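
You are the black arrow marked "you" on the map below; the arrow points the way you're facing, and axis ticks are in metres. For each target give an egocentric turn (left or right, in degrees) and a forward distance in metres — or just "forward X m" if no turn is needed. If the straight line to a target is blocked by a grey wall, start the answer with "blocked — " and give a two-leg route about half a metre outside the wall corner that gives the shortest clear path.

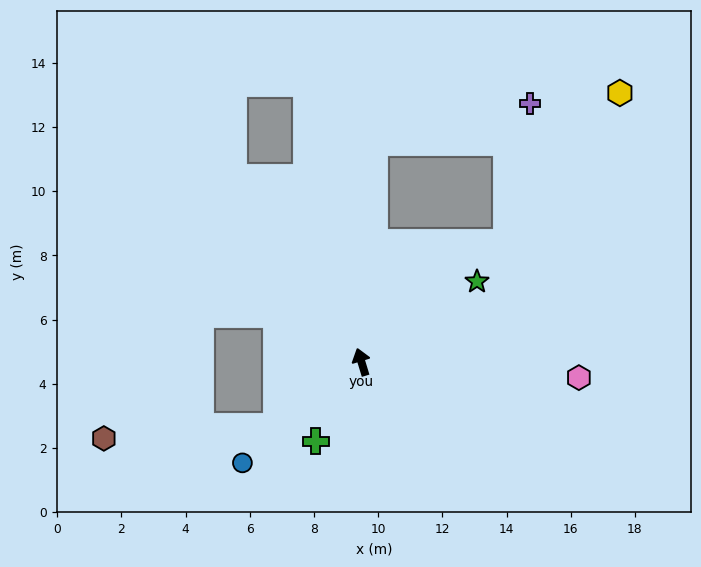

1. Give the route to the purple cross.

blocked — turn right 20°, forward 6.8 m, then turn right 73°, forward 5.0 m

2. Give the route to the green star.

turn right 72°, forward 4.4 m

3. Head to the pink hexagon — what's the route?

turn right 111°, forward 6.8 m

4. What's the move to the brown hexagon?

blocked — turn left 110°, forward 3.3 m, then turn right 33°, forward 5.4 m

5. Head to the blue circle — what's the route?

turn left 113°, forward 4.9 m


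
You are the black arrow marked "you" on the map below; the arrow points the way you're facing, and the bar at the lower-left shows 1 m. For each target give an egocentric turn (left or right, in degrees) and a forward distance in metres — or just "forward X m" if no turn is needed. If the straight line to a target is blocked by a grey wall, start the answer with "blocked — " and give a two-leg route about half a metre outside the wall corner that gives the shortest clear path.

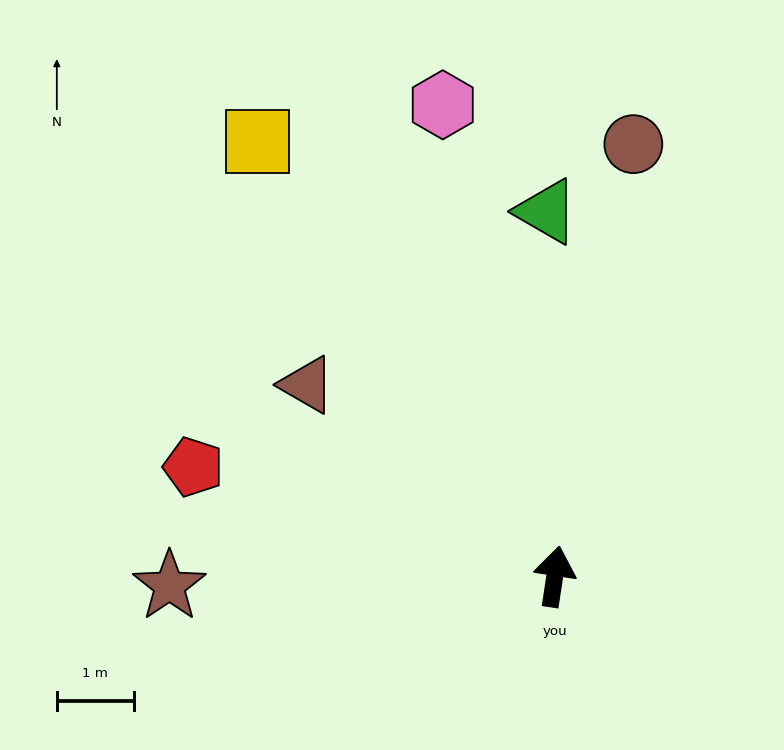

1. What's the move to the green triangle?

turn left 10°, forward 4.7 m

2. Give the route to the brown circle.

forward 5.7 m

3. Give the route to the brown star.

turn left 100°, forward 5.0 m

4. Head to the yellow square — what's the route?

turn left 43°, forward 6.9 m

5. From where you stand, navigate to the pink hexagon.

turn left 22°, forward 6.3 m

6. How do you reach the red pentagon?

turn left 82°, forward 4.9 m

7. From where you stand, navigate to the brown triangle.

turn left 61°, forward 4.1 m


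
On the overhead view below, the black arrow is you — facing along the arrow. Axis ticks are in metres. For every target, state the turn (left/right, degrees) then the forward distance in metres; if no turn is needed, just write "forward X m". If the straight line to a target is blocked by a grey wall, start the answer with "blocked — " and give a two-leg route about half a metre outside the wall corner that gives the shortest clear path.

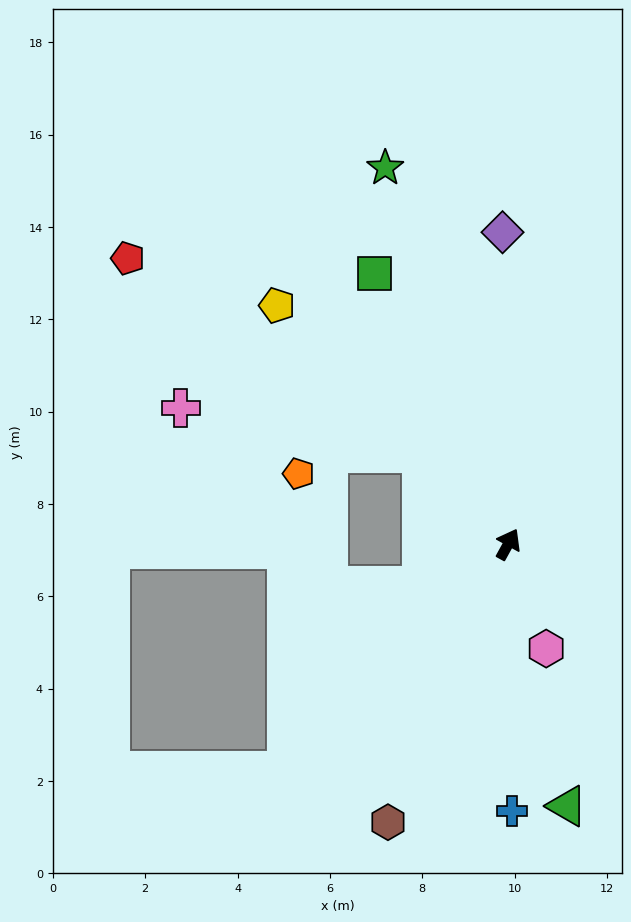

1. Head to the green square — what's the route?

turn left 55°, forward 6.5 m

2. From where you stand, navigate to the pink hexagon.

turn right 131°, forward 2.4 m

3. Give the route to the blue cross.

turn right 150°, forward 5.8 m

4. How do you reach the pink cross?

blocked — turn left 73°, forward 2.7 m, then turn left 35°, forward 5.3 m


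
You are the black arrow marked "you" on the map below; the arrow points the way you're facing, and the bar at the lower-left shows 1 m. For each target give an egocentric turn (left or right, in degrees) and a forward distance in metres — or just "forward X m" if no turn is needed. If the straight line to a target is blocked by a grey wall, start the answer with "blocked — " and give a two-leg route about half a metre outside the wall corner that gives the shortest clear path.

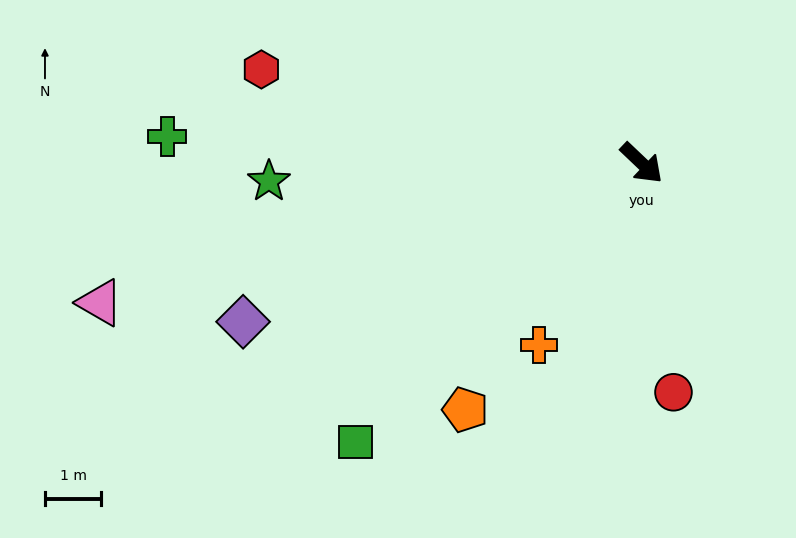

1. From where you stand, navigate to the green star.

turn right 134°, forward 6.6 m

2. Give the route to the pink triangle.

turn right 122°, forward 9.9 m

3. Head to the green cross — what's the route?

turn right 140°, forward 8.4 m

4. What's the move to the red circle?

turn right 39°, forward 4.1 m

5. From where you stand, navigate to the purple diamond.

turn right 115°, forward 7.6 m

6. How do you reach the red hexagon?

turn right 150°, forward 7.0 m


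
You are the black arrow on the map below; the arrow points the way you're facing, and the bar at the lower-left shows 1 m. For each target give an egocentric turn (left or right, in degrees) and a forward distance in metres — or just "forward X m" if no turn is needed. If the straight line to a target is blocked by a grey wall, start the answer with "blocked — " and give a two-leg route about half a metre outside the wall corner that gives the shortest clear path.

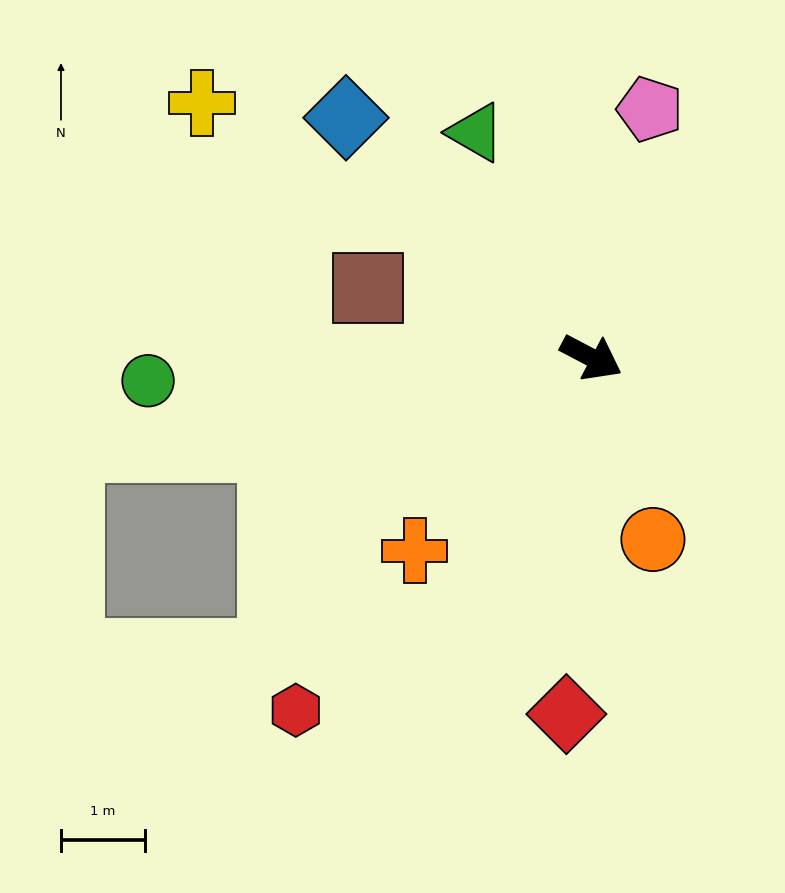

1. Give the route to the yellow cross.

turn left 175°, forward 5.5 m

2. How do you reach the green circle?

turn right 149°, forward 5.3 m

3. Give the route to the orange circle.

turn right 44°, forward 2.3 m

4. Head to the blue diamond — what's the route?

turn left 163°, forward 4.1 m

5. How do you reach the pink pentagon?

turn left 104°, forward 3.0 m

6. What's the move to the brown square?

turn right 170°, forward 2.8 m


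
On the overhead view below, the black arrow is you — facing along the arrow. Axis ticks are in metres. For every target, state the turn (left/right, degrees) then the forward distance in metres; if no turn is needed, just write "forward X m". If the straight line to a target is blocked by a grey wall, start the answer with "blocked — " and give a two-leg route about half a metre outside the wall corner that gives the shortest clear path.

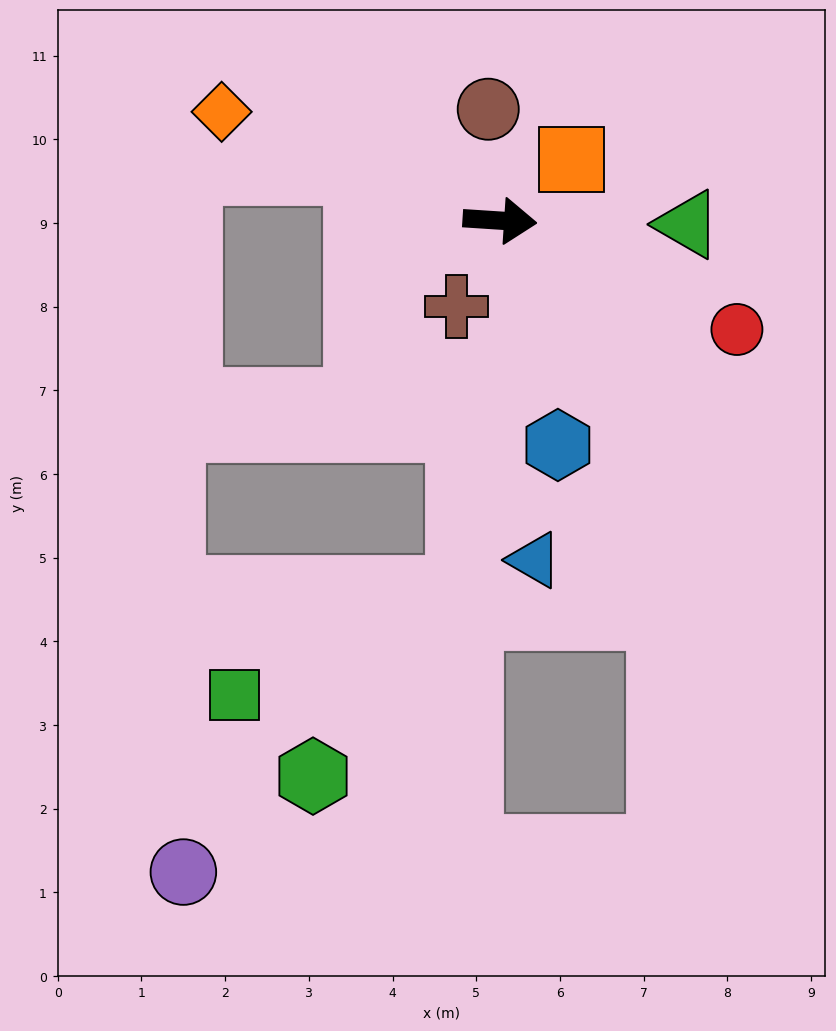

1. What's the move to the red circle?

turn right 21°, forward 3.1 m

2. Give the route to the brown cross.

turn right 113°, forward 1.2 m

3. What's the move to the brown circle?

turn left 100°, forward 1.3 m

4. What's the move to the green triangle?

turn left 3°, forward 2.2 m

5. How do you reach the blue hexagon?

turn right 72°, forward 2.8 m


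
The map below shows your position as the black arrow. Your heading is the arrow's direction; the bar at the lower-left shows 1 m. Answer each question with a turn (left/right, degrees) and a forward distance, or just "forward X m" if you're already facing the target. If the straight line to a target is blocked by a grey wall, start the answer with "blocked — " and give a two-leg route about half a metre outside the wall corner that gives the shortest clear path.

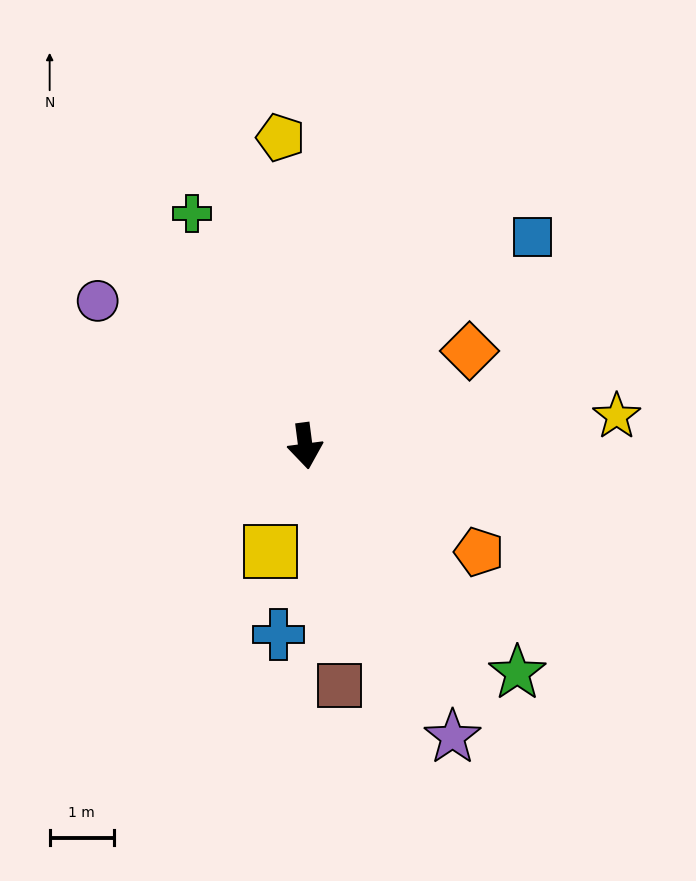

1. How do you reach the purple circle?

turn right 132°, forward 3.9 m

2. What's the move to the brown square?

forward 3.8 m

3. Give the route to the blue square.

turn left 125°, forward 4.8 m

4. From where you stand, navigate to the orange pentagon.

turn left 51°, forward 3.2 m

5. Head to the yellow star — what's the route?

turn left 88°, forward 4.9 m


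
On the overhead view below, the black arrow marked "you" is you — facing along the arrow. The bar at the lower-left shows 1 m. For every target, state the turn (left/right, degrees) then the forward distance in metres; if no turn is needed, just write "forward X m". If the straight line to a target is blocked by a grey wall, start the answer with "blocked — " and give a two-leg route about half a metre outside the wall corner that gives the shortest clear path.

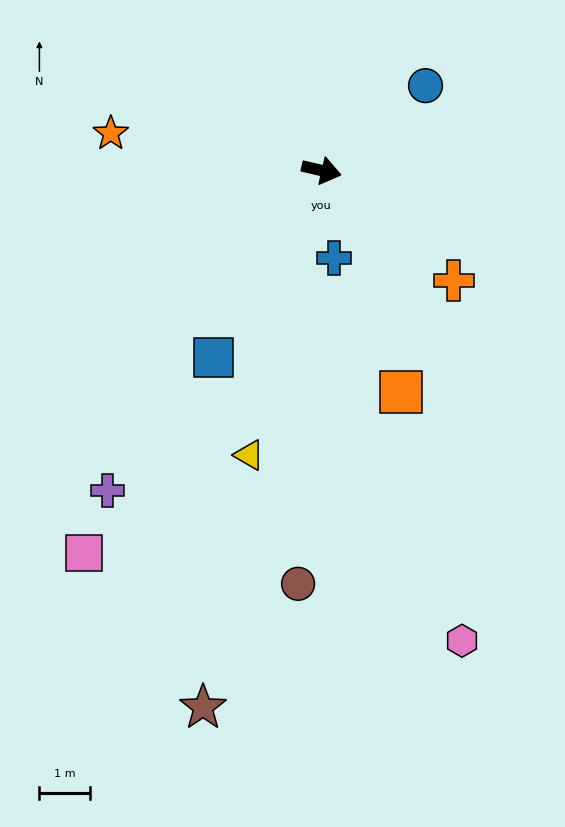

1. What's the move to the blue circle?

turn left 52°, forward 2.7 m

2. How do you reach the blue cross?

turn right 69°, forward 1.7 m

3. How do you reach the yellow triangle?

turn right 91°, forward 5.8 m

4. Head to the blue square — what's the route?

turn right 107°, forward 4.3 m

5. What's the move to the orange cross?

turn right 27°, forward 3.4 m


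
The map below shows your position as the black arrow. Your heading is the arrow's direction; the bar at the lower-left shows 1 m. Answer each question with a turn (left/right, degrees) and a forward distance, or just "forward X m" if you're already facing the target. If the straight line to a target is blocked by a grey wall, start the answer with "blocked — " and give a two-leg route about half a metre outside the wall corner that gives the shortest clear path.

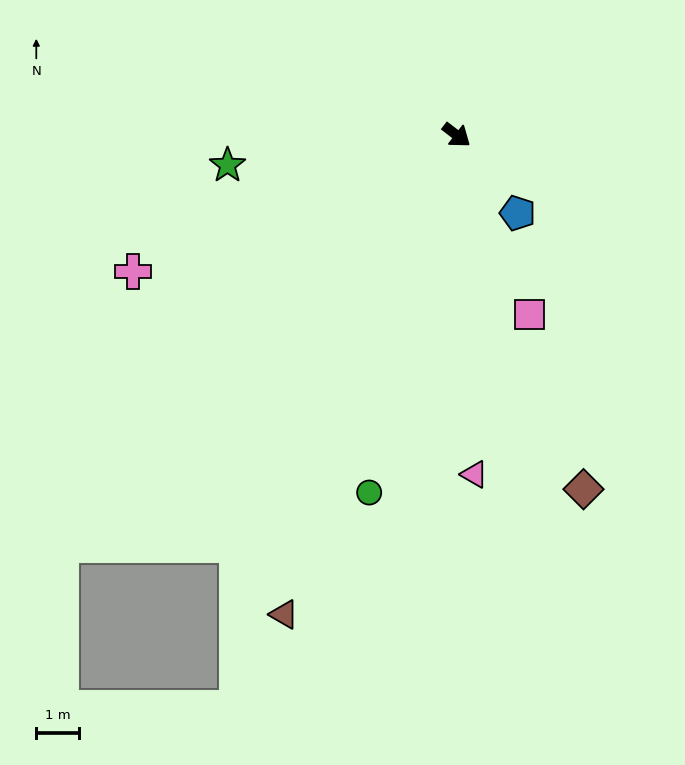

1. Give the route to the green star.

turn right 135°, forward 5.4 m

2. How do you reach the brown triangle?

turn right 72°, forward 11.9 m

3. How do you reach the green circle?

turn right 66°, forward 8.6 m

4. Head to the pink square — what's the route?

turn right 30°, forward 4.5 m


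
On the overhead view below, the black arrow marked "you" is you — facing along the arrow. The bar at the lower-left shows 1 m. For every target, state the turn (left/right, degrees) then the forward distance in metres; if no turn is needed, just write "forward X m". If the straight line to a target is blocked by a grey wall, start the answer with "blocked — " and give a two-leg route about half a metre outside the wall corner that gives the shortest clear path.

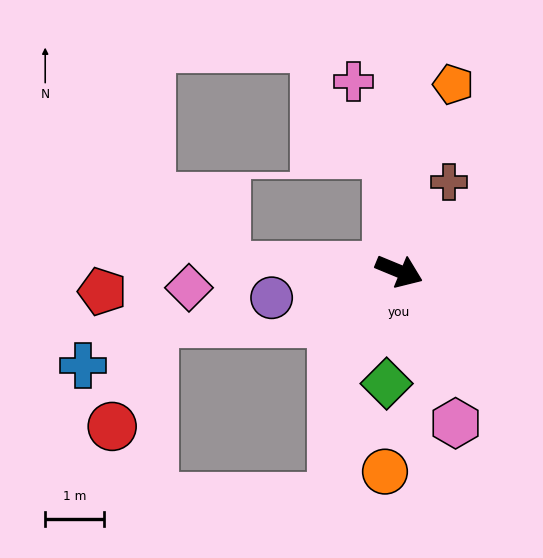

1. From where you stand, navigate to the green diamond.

turn right 74°, forward 1.9 m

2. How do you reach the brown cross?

turn left 83°, forward 1.7 m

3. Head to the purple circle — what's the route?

turn right 146°, forward 2.2 m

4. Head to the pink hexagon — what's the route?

turn right 47°, forward 2.7 m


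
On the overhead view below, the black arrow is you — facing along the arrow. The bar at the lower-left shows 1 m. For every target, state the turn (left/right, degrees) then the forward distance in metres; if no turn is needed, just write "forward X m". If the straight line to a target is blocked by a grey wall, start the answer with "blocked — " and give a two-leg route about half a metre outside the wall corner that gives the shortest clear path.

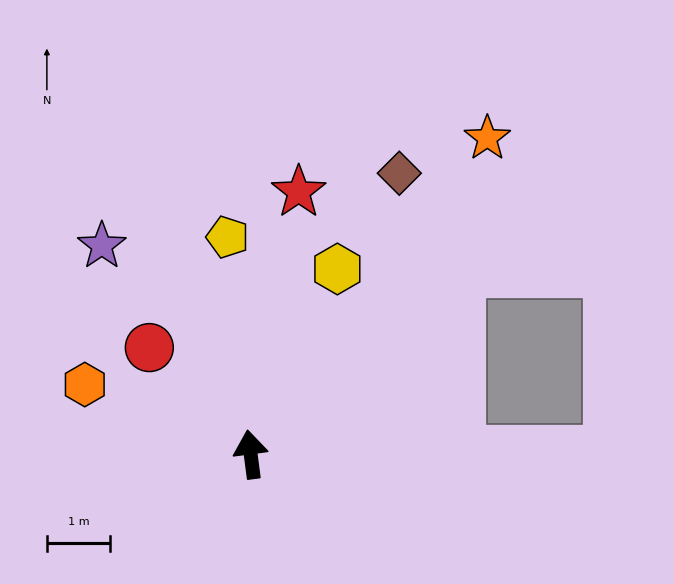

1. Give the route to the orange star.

turn right 44°, forward 6.3 m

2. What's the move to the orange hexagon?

turn left 60°, forward 2.9 m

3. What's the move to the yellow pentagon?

forward 3.5 m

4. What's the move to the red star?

turn right 18°, forward 4.2 m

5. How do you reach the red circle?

turn left 36°, forward 2.3 m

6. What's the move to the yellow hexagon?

turn right 32°, forward 3.2 m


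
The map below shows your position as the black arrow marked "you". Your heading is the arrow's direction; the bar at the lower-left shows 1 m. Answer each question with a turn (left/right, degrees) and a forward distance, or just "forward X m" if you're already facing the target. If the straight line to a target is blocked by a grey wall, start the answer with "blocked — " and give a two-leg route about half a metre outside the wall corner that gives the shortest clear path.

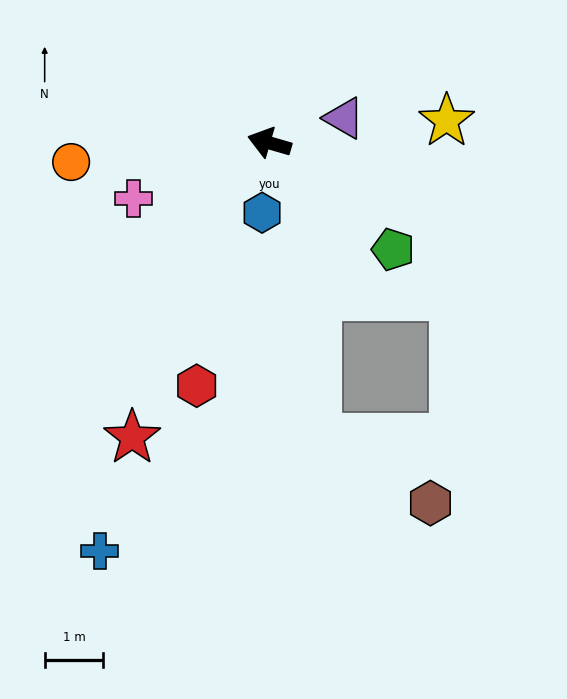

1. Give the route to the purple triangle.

turn right 145°, forward 1.3 m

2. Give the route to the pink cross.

turn left 39°, forward 2.5 m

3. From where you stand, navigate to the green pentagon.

turn left 155°, forward 2.8 m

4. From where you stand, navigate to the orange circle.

turn left 22°, forward 3.4 m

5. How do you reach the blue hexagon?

turn left 100°, forward 1.2 m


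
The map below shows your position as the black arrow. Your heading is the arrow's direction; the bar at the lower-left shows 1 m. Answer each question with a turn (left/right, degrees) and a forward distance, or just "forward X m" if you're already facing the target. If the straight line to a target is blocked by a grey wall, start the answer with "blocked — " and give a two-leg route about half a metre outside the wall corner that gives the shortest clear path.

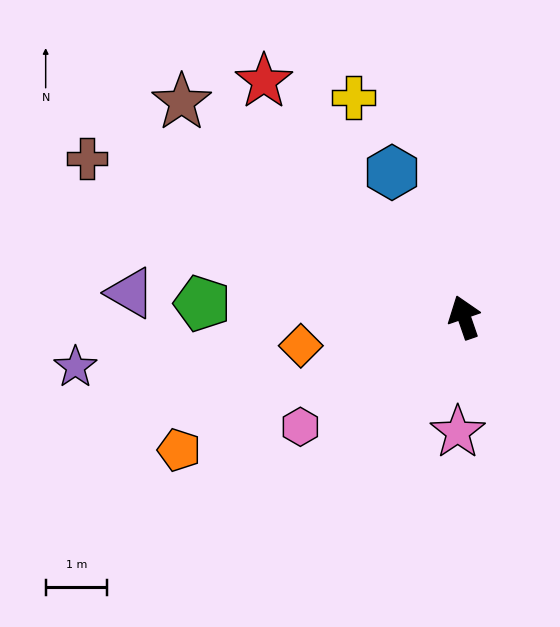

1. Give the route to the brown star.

turn left 34°, forward 5.8 m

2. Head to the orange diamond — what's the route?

turn left 81°, forward 2.7 m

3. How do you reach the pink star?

turn left 158°, forward 1.9 m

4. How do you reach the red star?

turn left 21°, forward 5.0 m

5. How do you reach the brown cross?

turn left 48°, forward 6.7 m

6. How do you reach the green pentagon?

turn left 68°, forward 4.3 m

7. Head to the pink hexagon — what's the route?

turn left 105°, forward 3.2 m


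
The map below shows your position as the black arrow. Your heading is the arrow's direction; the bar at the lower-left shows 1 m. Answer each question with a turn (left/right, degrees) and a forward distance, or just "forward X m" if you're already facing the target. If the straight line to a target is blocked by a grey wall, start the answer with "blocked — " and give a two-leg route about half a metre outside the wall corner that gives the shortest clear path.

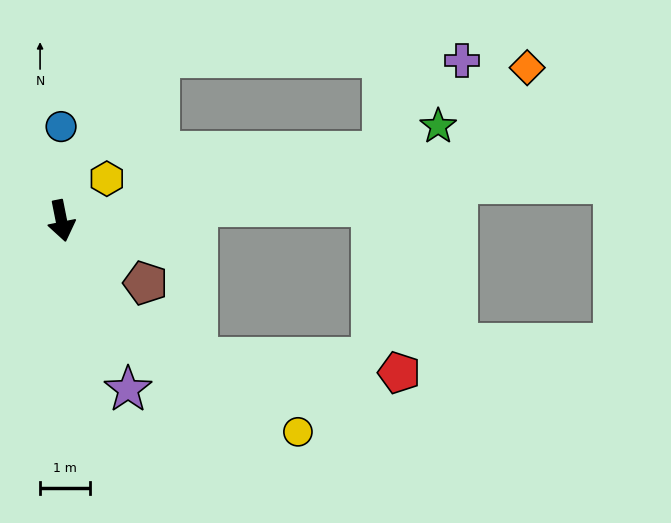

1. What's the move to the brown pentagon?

turn left 42°, forward 2.1 m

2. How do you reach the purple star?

turn left 10°, forward 3.6 m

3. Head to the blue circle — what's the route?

turn left 169°, forward 1.9 m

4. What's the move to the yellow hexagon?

turn left 122°, forward 1.2 m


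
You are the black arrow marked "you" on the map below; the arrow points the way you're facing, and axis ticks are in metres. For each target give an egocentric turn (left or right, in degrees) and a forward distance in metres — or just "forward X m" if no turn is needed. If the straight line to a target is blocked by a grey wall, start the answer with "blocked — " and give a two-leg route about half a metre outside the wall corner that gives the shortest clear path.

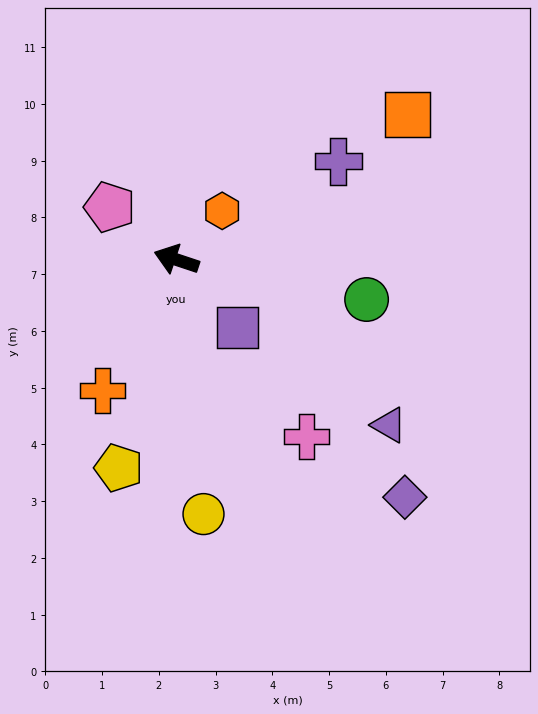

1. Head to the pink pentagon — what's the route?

turn right 20°, forward 1.5 m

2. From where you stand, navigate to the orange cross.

turn left 79°, forward 2.7 m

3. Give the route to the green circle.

turn right 173°, forward 3.4 m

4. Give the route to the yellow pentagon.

turn left 93°, forward 3.8 m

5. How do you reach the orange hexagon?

turn right 115°, forward 1.2 m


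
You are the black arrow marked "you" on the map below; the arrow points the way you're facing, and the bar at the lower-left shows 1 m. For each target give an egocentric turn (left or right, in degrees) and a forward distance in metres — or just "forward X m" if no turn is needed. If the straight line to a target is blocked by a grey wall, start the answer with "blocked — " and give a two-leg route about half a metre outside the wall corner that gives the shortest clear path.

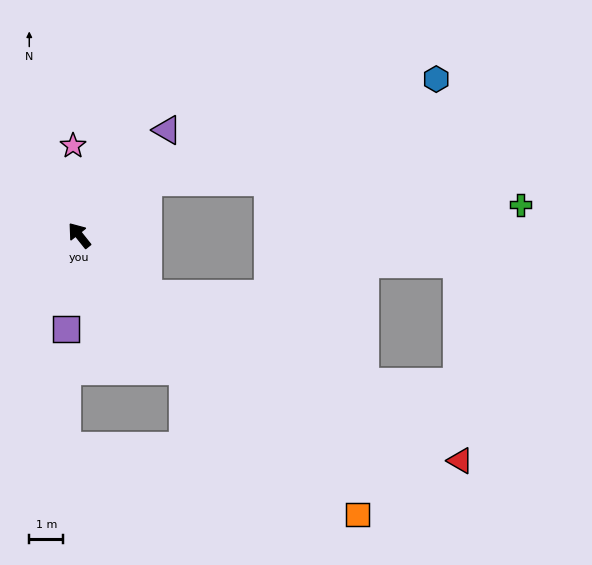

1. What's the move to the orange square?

turn right 174°, forward 11.6 m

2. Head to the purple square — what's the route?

turn left 133°, forward 2.8 m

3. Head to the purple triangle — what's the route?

turn right 78°, forward 4.0 m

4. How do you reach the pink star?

turn right 35°, forward 2.6 m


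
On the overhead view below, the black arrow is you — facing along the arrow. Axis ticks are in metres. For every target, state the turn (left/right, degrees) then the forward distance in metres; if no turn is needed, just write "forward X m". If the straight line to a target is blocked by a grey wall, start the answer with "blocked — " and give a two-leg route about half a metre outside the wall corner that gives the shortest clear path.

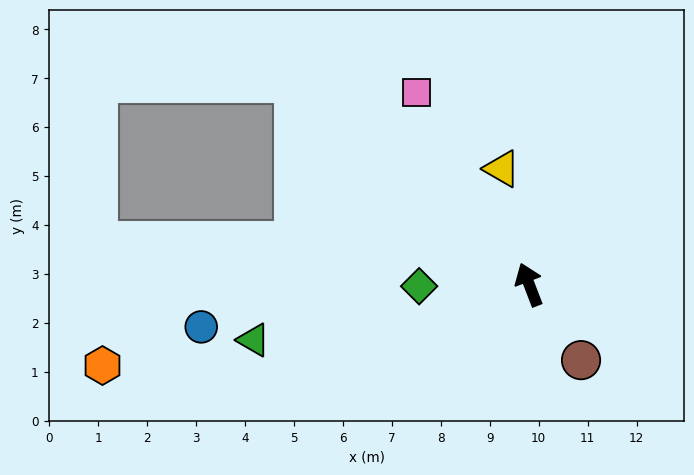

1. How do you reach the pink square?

turn left 9°, forward 4.5 m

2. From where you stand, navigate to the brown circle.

turn right 167°, forward 1.9 m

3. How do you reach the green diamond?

turn left 70°, forward 2.2 m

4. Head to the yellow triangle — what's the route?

turn right 8°, forward 2.4 m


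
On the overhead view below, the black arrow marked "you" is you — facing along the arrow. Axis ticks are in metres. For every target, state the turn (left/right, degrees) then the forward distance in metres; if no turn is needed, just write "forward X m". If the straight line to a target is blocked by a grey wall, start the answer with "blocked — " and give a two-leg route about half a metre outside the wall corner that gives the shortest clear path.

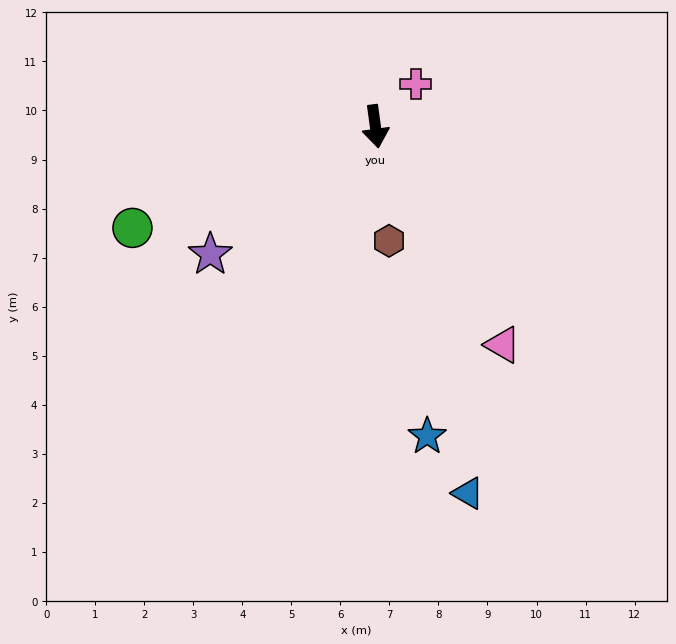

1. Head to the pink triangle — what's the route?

turn left 22°, forward 5.2 m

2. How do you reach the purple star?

turn right 60°, forward 4.3 m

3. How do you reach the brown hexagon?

forward 2.3 m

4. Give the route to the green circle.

turn right 75°, forward 5.4 m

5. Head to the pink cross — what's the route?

turn left 129°, forward 1.2 m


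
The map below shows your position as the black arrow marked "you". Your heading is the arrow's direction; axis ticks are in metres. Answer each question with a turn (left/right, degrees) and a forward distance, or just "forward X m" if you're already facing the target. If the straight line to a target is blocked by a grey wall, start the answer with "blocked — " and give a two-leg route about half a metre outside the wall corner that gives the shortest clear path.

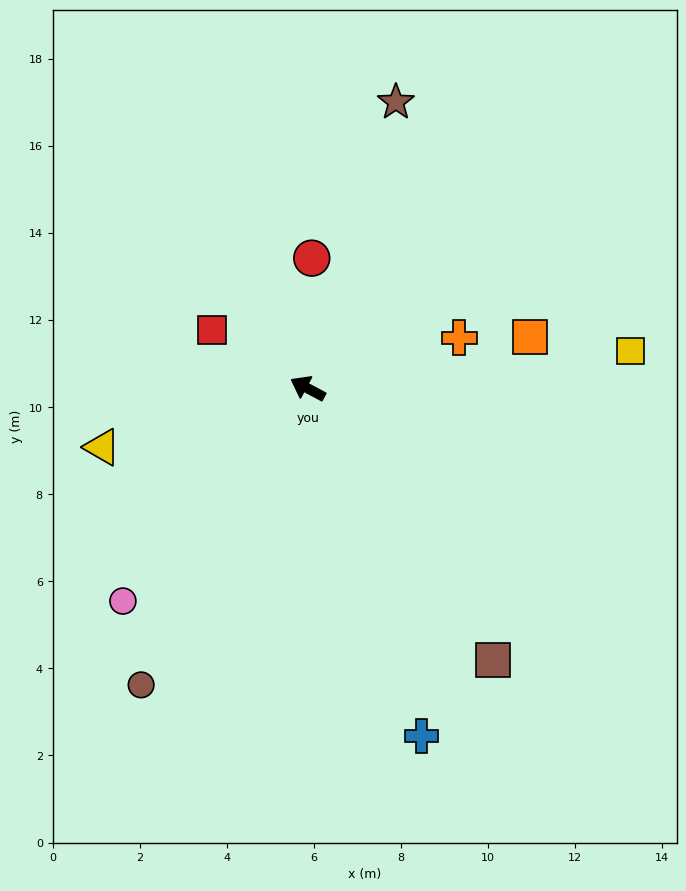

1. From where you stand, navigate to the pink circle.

turn left 77°, forward 6.5 m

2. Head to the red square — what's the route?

turn right 3°, forward 2.6 m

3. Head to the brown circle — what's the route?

turn left 89°, forward 7.8 m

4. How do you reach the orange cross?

turn right 133°, forward 3.7 m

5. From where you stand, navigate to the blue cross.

turn left 136°, forward 8.4 m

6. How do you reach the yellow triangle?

turn left 44°, forward 4.9 m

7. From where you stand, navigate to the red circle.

turn right 64°, forward 3.0 m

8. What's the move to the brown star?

turn right 79°, forward 6.9 m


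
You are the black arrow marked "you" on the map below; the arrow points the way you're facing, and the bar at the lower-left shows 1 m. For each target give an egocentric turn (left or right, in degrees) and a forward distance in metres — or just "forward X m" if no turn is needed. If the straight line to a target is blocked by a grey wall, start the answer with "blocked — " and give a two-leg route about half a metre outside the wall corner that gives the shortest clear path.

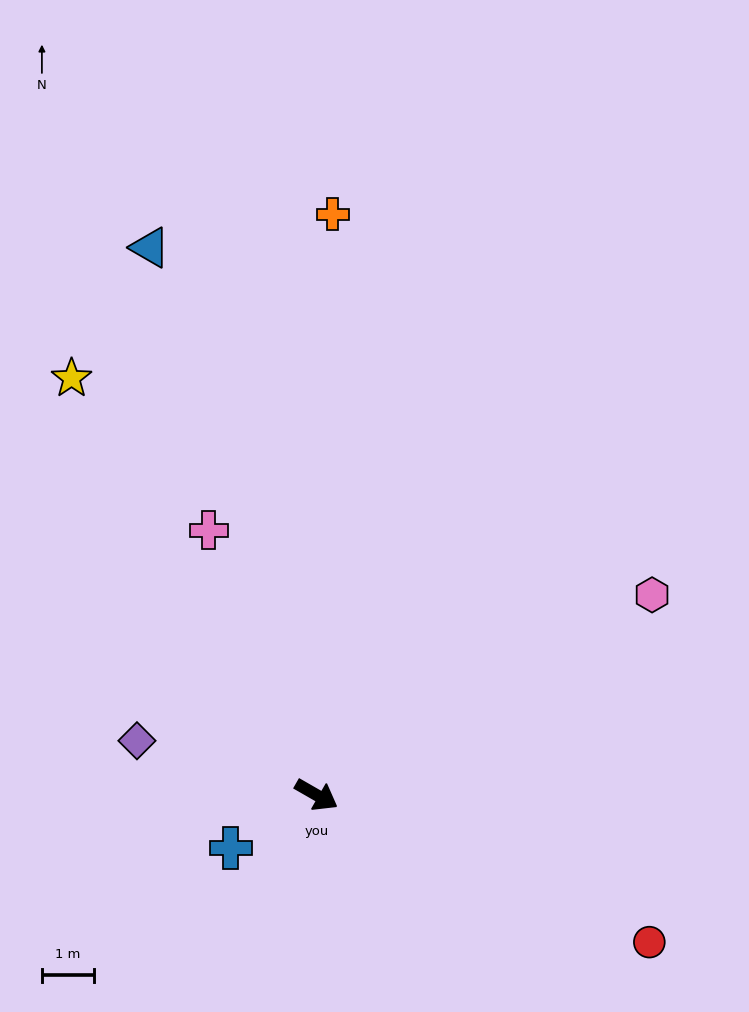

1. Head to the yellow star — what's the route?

turn left 150°, forward 9.2 m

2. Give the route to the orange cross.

turn left 118°, forward 11.1 m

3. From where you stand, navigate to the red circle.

turn left 6°, forward 6.9 m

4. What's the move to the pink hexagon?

turn left 61°, forward 7.5 m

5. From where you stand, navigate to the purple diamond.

turn right 167°, forward 3.6 m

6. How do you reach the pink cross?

turn left 142°, forward 5.5 m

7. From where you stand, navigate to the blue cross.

turn right 118°, forward 1.9 m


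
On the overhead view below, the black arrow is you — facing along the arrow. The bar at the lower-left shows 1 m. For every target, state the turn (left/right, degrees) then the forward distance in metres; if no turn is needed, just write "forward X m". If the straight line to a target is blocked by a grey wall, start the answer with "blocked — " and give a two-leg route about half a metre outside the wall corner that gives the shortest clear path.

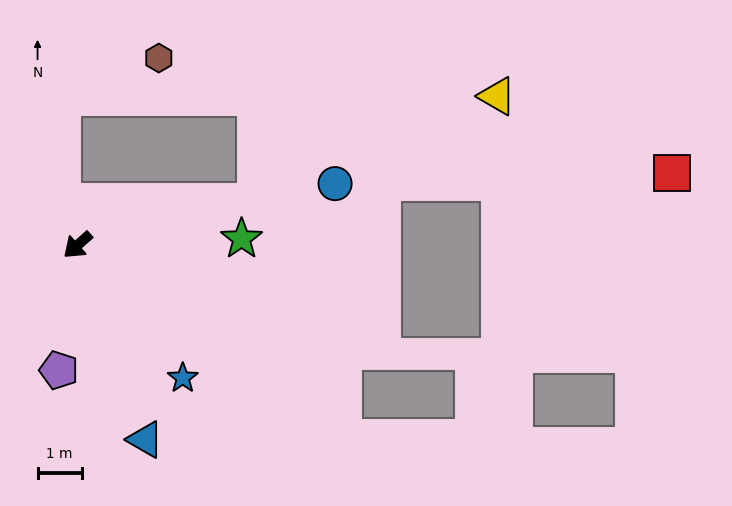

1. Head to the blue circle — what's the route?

turn left 152°, forward 6.0 m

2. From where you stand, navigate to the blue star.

turn left 87°, forward 3.8 m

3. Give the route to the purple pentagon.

turn left 40°, forward 2.9 m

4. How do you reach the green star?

turn left 141°, forward 3.7 m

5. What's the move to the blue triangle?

turn left 68°, forward 4.6 m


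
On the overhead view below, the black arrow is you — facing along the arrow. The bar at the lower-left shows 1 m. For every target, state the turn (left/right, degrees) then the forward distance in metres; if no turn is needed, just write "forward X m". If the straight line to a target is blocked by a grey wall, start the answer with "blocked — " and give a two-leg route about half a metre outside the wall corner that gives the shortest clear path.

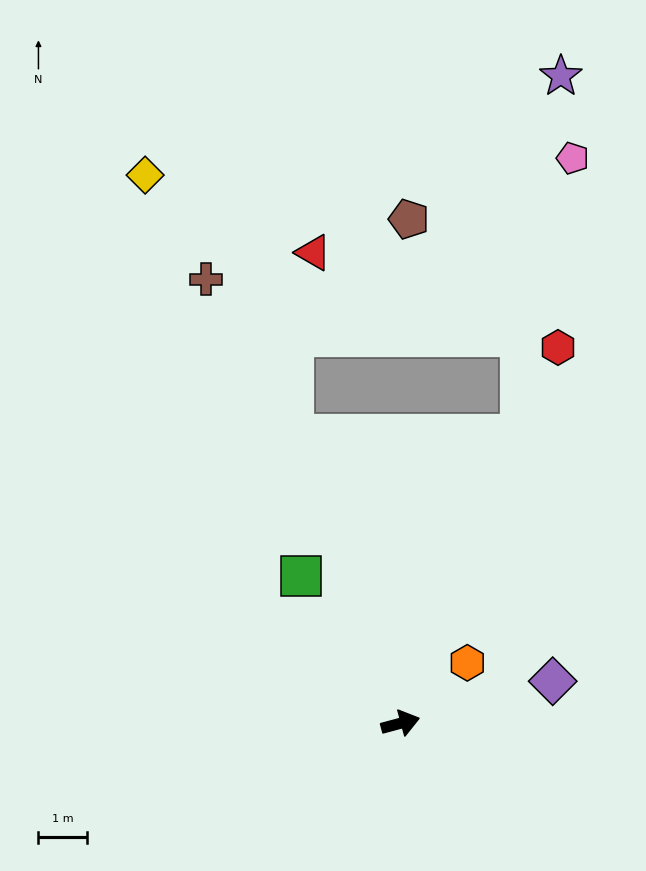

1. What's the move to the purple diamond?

forward 3.2 m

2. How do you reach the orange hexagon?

turn left 27°, forward 1.8 m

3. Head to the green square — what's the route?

turn left 109°, forward 3.6 m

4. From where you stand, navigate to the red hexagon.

turn left 52°, forward 8.3 m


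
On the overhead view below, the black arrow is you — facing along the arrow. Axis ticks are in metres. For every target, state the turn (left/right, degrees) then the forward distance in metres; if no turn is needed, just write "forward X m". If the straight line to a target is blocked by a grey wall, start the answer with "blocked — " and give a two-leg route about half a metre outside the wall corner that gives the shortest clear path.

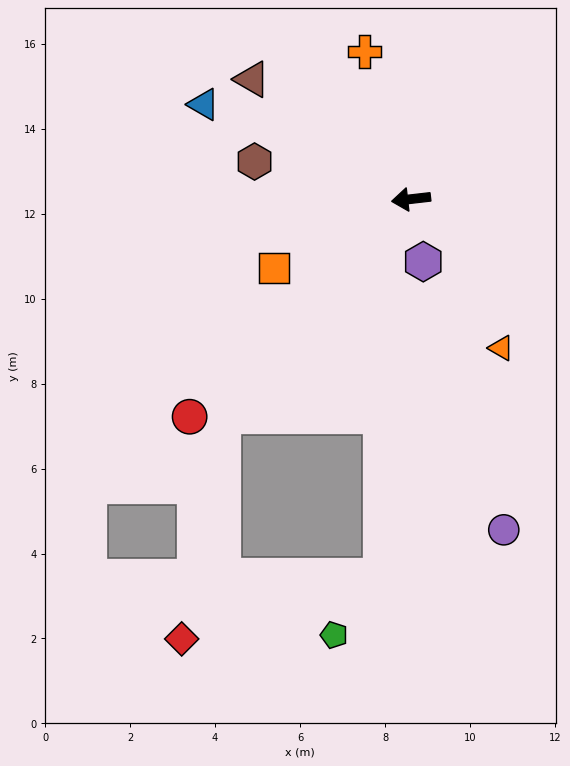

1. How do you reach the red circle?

turn left 38°, forward 7.3 m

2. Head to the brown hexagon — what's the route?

turn right 20°, forward 3.8 m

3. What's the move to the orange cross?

turn right 79°, forward 3.6 m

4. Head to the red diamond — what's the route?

blocked — turn left 43°, forward 6.8 m, then turn left 30°, forward 5.3 m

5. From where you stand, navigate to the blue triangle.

turn right 31°, forward 5.4 m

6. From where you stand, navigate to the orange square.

turn left 20°, forward 3.6 m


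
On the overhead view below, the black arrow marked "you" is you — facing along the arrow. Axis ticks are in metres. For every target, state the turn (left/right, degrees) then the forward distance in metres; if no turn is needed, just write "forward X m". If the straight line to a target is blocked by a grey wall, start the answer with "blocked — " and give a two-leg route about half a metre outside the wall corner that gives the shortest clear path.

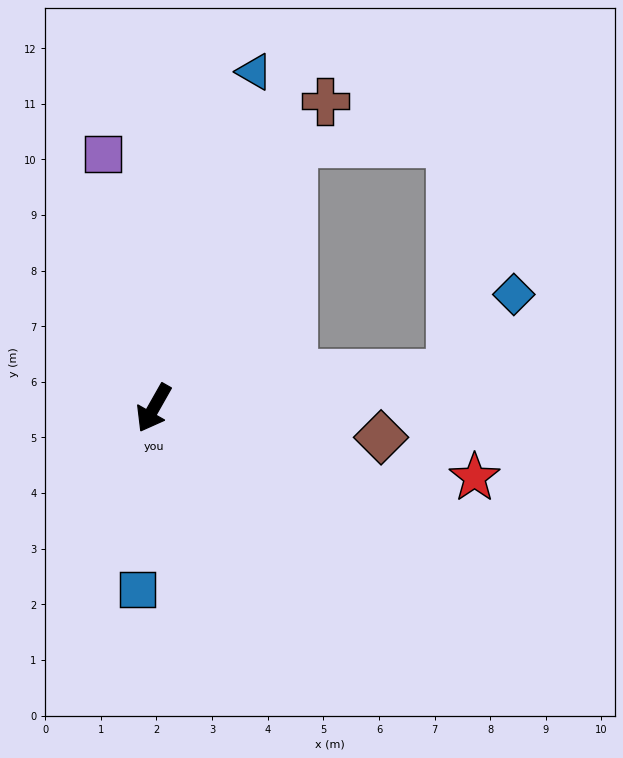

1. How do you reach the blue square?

turn left 24°, forward 3.3 m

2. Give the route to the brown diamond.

turn left 112°, forward 4.1 m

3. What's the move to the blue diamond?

blocked — turn left 126°, forward 5.4 m, then turn left 45°, forward 1.8 m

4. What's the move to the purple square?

turn right 139°, forward 4.7 m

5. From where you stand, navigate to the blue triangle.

turn right 167°, forward 6.3 m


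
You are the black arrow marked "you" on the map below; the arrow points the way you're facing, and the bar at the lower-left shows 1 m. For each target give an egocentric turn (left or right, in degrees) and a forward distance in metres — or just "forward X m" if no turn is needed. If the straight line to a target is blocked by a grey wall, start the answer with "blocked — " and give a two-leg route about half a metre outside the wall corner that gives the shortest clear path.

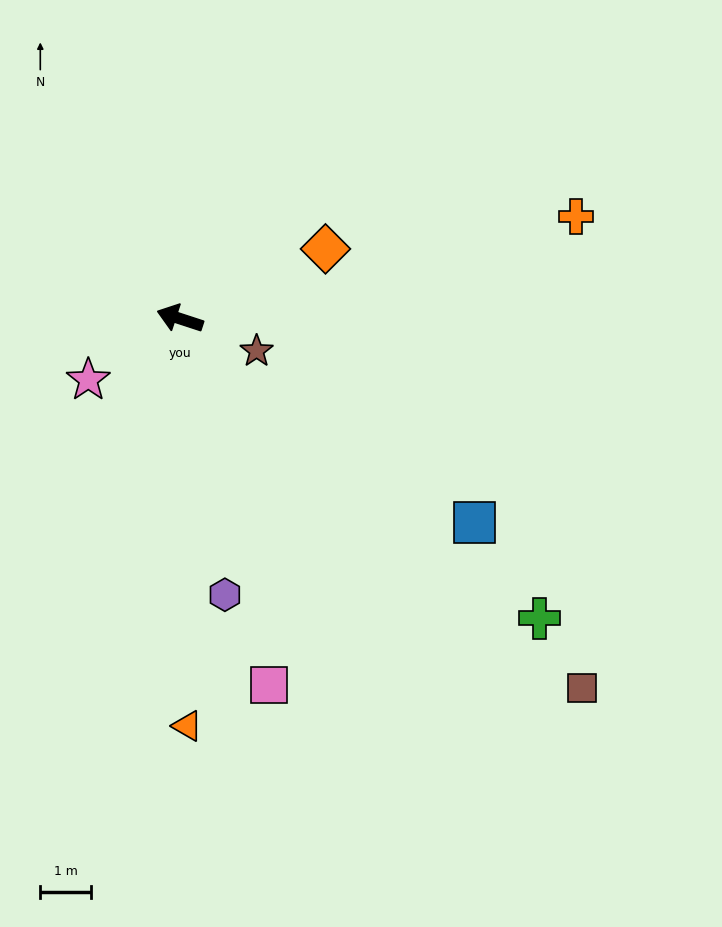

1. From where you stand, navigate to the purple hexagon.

turn left 117°, forward 5.5 m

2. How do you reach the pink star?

turn left 52°, forward 2.2 m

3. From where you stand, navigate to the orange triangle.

turn left 109°, forward 8.1 m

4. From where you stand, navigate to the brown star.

turn left 175°, forward 1.6 m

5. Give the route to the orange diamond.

turn right 136°, forward 3.2 m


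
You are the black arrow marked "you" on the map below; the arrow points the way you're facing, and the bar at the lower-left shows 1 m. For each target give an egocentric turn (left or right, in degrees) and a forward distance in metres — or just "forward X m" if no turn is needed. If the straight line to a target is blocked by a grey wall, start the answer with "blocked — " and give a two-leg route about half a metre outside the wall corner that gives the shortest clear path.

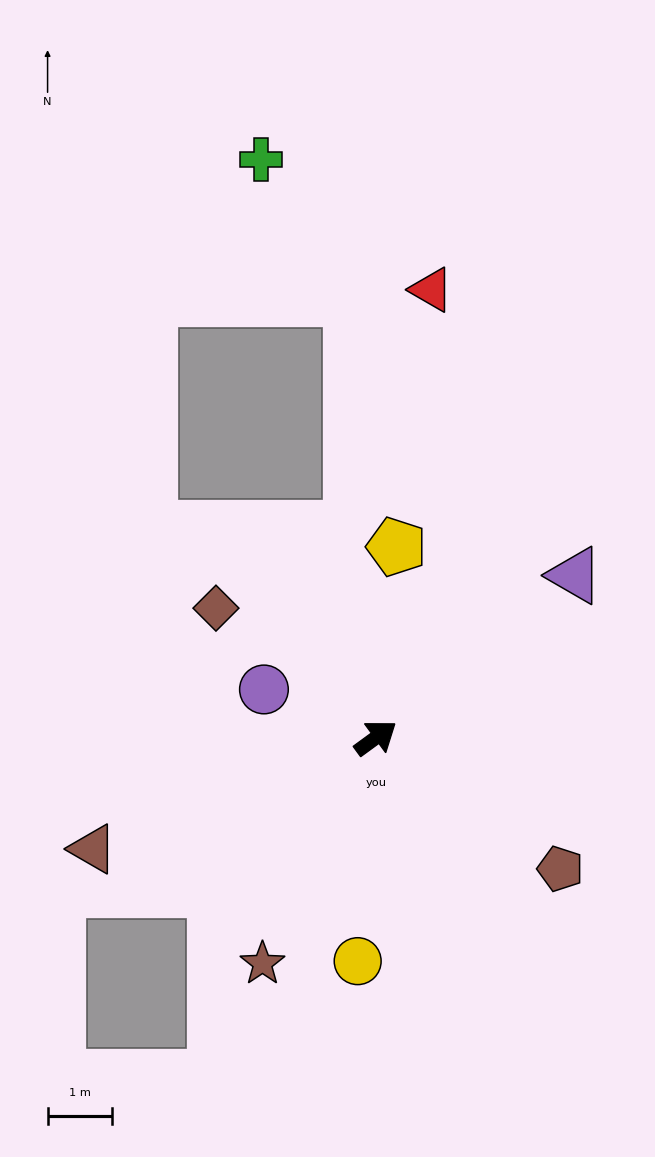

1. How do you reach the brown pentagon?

turn right 72°, forward 3.5 m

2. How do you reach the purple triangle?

turn left 3°, forward 4.0 m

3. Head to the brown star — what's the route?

turn right 153°, forward 3.9 m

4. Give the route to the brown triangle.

turn left 165°, forward 4.7 m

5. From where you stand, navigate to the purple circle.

turn left 121°, forward 1.9 m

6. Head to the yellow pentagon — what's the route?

turn left 48°, forward 3.0 m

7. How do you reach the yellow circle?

turn right 131°, forward 3.5 m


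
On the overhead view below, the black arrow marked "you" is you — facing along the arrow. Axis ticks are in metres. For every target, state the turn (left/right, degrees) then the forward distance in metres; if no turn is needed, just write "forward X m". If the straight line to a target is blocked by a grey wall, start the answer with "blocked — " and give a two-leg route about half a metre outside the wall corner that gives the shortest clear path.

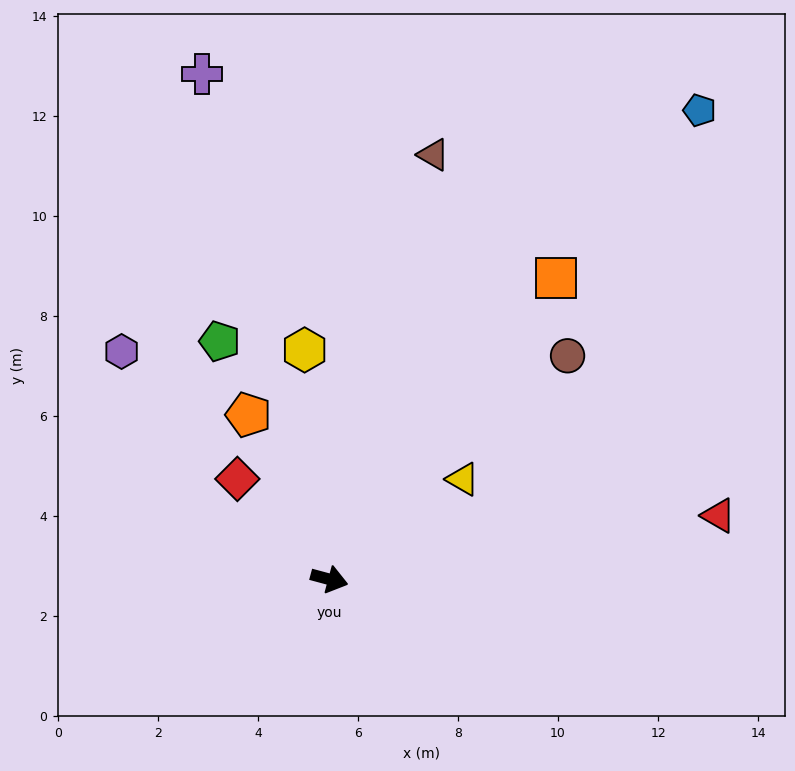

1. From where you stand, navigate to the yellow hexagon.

turn left 111°, forward 4.6 m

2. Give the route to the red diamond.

turn left 148°, forward 2.7 m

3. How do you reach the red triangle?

turn left 24°, forward 7.9 m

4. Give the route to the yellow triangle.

turn left 52°, forward 3.3 m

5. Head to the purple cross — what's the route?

turn left 119°, forward 10.4 m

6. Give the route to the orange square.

turn left 68°, forward 7.5 m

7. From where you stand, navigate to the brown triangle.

turn left 91°, forward 8.7 m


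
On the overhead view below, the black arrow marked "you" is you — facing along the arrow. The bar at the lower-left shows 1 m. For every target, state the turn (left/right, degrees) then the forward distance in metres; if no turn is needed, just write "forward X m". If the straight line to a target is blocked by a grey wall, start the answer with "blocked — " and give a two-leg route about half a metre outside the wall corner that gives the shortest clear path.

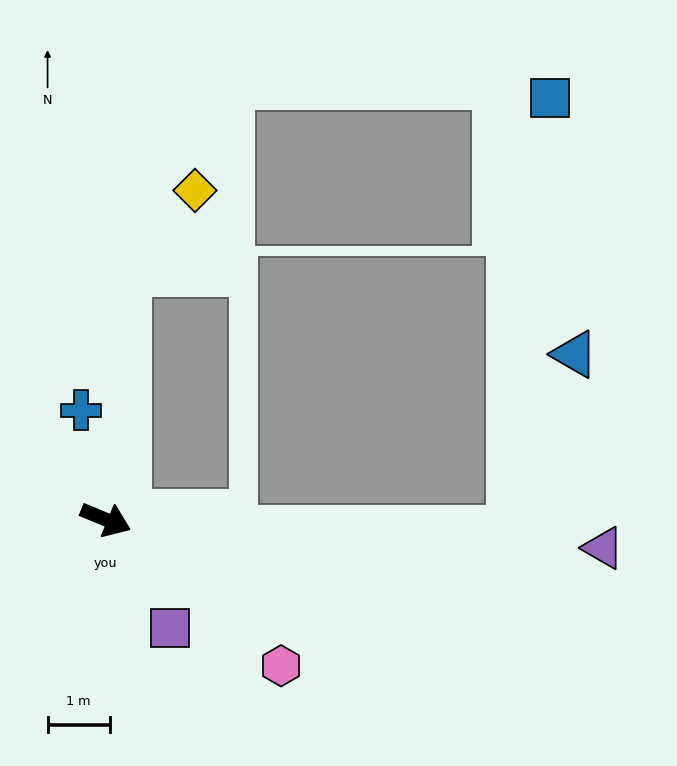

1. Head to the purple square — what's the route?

turn right 37°, forward 2.0 m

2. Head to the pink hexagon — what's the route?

turn right 17°, forward 3.7 m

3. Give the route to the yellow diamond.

blocked — turn left 108°, forward 4.0 m, then turn right 37°, forward 1.7 m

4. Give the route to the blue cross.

turn left 125°, forward 1.8 m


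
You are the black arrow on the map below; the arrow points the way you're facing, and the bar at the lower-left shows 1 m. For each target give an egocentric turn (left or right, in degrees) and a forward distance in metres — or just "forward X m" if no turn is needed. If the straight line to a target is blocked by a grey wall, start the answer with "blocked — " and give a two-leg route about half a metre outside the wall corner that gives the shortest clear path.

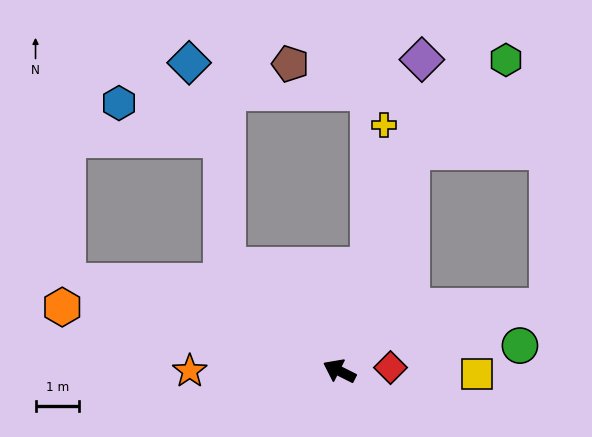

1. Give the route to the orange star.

turn left 27°, forward 3.5 m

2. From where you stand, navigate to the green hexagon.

blocked — turn right 82°, forward 5.3 m, then turn right 27°, forward 3.0 m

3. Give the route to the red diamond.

turn right 149°, forward 1.2 m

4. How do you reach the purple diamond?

turn right 78°, forward 7.5 m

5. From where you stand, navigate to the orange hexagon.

turn left 14°, forward 6.6 m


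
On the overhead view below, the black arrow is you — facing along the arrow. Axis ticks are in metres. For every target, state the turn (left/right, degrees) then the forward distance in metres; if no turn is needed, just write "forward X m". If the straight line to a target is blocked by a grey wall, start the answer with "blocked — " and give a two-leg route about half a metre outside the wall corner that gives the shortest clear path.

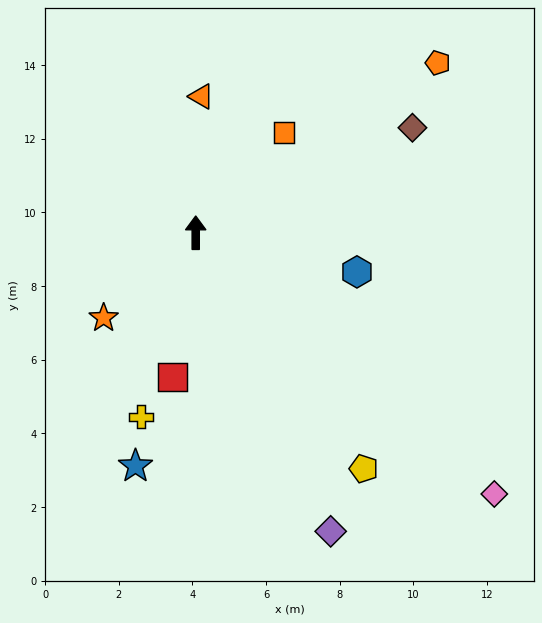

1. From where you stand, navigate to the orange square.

turn right 41°, forward 3.6 m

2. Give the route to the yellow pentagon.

turn right 145°, forward 7.9 m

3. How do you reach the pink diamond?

turn right 131°, forward 10.8 m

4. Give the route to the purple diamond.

turn right 156°, forward 8.9 m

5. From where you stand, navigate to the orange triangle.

turn right 2°, forward 3.7 m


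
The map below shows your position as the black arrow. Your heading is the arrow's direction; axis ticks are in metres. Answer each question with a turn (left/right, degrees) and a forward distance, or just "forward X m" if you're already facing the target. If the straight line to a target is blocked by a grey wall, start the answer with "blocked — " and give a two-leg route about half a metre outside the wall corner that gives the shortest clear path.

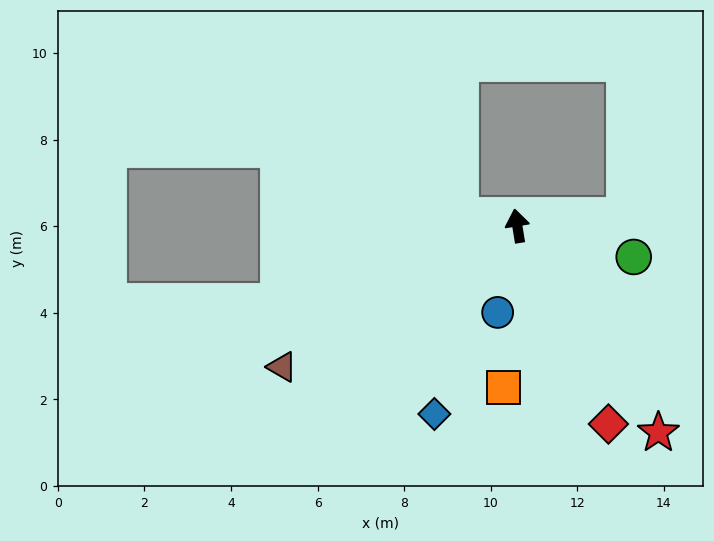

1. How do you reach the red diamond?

turn right 165°, forward 5.0 m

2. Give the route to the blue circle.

turn left 158°, forward 2.1 m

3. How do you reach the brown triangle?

turn left 112°, forward 6.3 m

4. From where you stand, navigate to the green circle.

turn right 114°, forward 2.8 m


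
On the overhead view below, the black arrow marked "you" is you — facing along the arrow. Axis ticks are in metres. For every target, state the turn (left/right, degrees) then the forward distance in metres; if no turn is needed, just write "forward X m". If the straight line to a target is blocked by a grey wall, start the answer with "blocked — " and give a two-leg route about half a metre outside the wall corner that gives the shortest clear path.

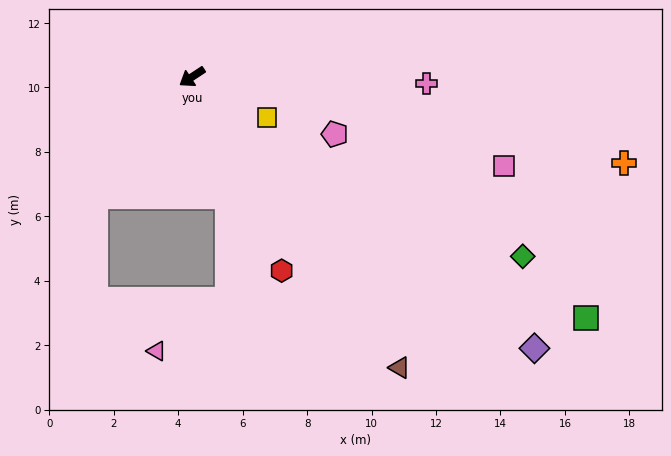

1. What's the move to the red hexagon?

turn left 81°, forward 6.6 m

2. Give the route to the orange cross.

turn left 135°, forward 13.7 m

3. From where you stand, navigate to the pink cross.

turn left 145°, forward 7.3 m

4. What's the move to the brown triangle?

turn left 92°, forward 11.1 m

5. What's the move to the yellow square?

turn left 118°, forward 2.6 m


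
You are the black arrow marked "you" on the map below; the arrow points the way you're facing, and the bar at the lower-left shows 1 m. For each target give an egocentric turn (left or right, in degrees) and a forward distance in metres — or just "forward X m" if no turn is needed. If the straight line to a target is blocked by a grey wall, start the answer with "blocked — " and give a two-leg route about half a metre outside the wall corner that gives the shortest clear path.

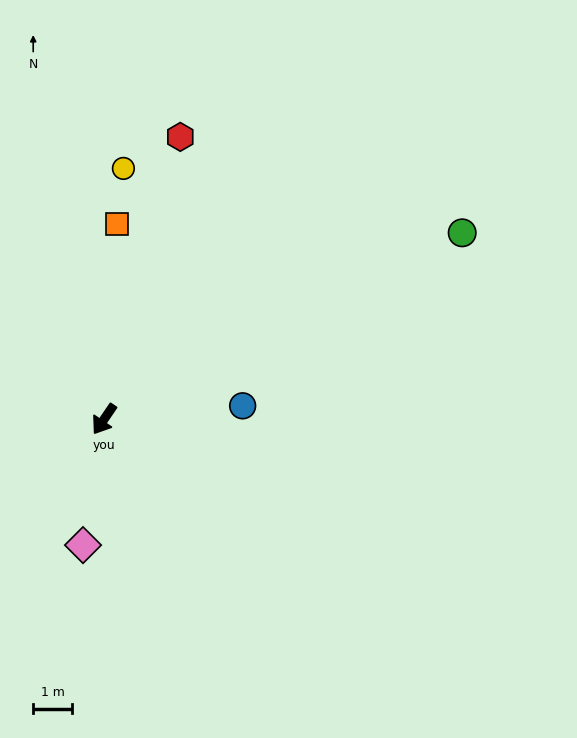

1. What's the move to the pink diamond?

turn left 25°, forward 3.3 m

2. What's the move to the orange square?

turn right 149°, forward 5.0 m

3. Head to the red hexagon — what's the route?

turn right 161°, forward 7.5 m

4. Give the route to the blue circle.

turn left 130°, forward 3.6 m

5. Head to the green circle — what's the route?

turn left 152°, forward 10.4 m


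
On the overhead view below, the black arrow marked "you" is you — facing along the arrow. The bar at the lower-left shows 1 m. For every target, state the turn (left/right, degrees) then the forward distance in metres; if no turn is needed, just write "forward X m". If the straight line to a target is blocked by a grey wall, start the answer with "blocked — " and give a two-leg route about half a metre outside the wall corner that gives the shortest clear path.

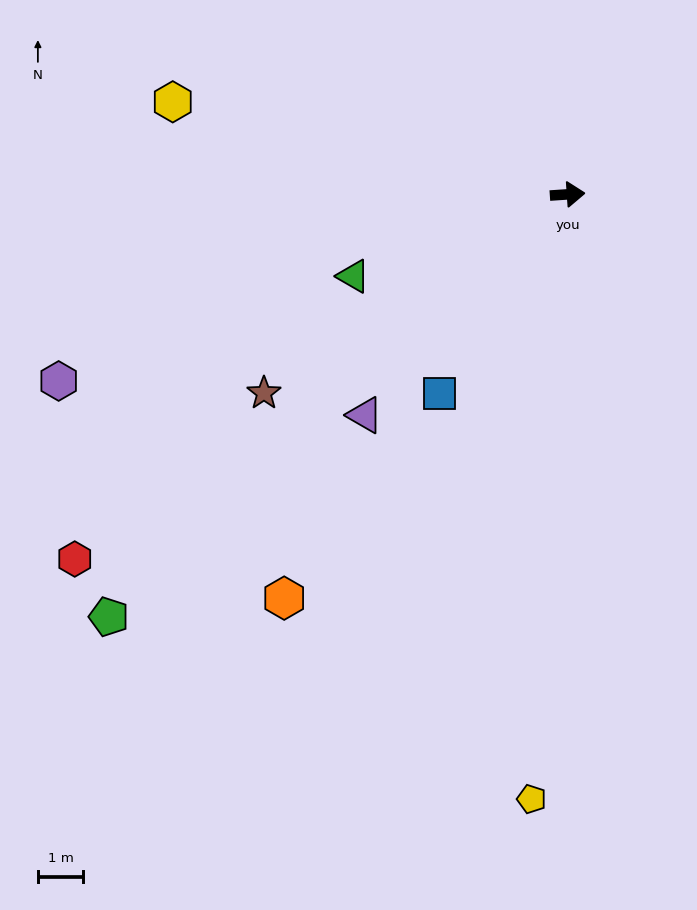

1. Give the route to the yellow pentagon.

turn right 97°, forward 13.4 m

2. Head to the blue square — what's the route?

turn right 127°, forward 5.2 m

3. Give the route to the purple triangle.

turn right 136°, forward 6.6 m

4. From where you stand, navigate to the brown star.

turn right 151°, forward 8.0 m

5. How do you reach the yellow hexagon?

turn left 163°, forward 8.9 m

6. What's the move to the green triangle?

turn right 163°, forward 5.1 m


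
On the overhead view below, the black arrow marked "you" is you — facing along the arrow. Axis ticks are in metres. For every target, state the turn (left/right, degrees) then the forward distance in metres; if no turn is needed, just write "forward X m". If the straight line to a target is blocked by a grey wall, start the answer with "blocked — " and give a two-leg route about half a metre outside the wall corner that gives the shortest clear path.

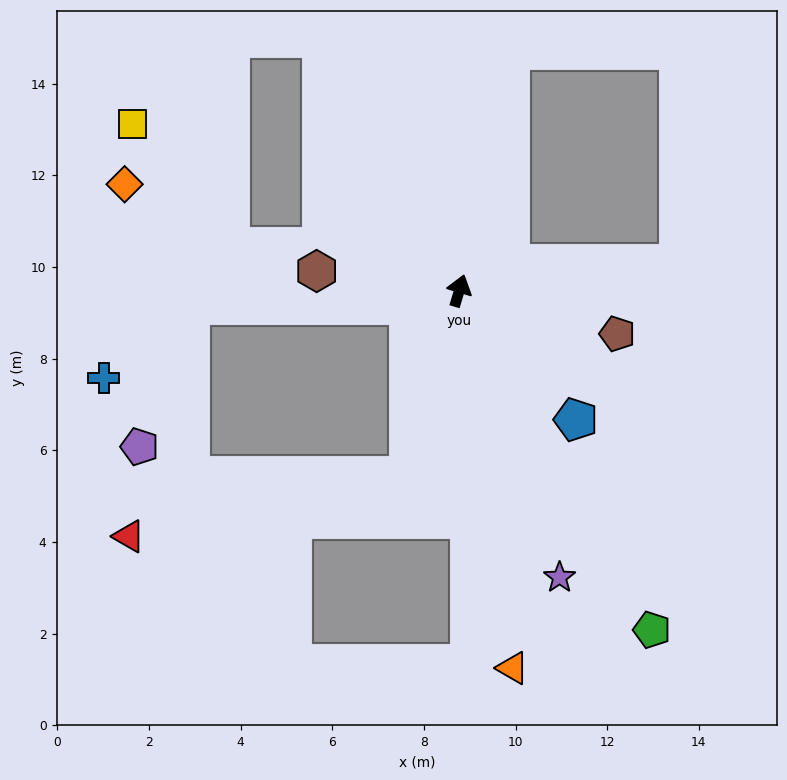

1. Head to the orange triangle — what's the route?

turn right 155°, forward 8.3 m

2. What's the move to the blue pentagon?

turn right 121°, forward 3.8 m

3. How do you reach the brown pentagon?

turn right 89°, forward 3.6 m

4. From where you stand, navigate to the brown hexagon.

turn left 99°, forward 3.1 m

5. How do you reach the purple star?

turn right 144°, forward 6.6 m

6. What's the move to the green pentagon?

turn right 134°, forward 8.5 m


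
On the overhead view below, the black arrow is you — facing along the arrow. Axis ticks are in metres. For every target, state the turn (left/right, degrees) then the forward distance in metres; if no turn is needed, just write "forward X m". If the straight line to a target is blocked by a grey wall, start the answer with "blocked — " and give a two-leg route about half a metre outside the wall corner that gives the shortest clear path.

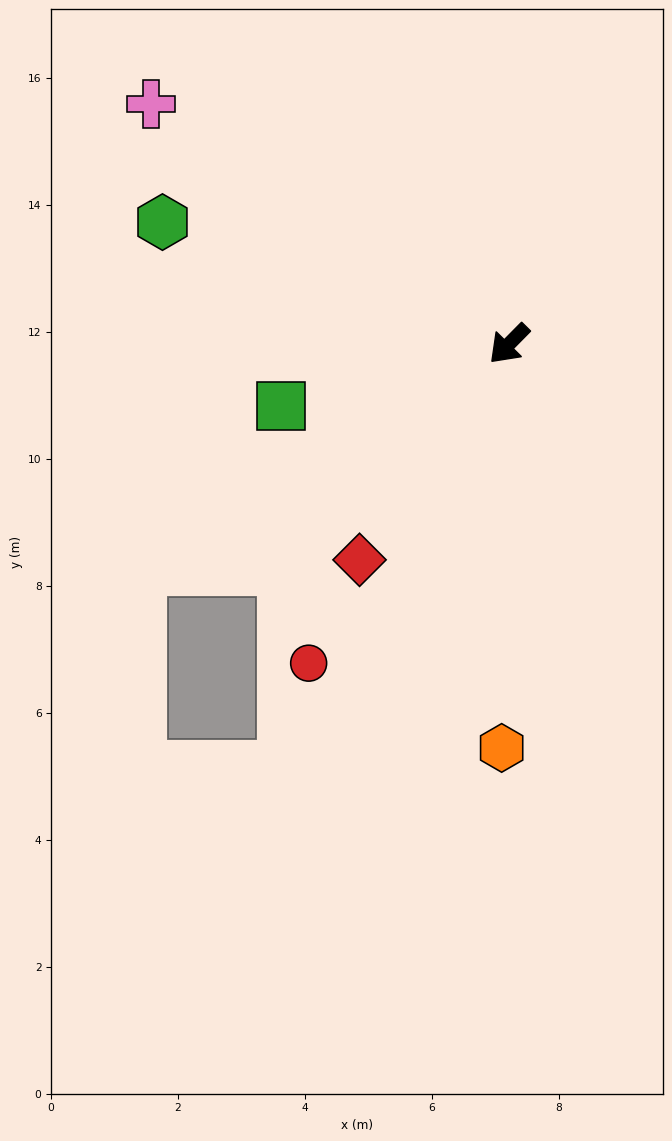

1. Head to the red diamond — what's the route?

turn left 10°, forward 4.1 m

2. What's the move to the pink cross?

turn right 79°, forward 6.8 m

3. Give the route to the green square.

turn right 30°, forward 3.7 m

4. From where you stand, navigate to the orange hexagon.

turn left 44°, forward 6.4 m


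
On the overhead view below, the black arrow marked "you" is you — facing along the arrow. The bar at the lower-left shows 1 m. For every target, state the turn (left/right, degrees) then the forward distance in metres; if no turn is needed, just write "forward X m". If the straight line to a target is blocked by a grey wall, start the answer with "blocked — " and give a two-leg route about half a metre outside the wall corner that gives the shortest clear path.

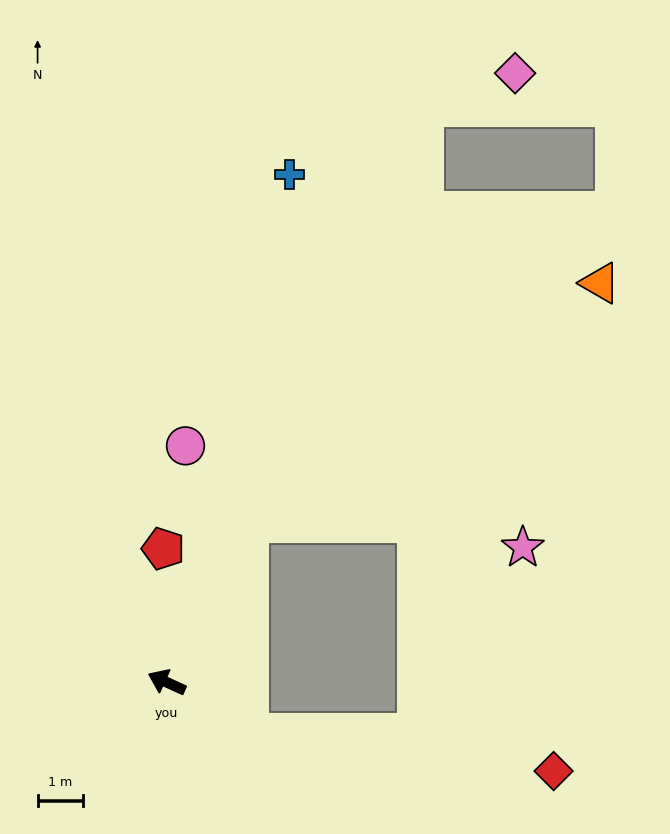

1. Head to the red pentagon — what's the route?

turn right 64°, forward 2.9 m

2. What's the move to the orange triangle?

blocked — turn right 93°, forward 3.9 m, then turn right 28°, forward 9.3 m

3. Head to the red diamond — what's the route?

blocked — turn left 173°, forward 2.1 m, then turn left 24°, forward 6.7 m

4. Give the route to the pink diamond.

blocked — turn right 90°, forward 13.7 m, then turn right 45°, forward 2.1 m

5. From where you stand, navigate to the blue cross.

turn right 79°, forward 11.4 m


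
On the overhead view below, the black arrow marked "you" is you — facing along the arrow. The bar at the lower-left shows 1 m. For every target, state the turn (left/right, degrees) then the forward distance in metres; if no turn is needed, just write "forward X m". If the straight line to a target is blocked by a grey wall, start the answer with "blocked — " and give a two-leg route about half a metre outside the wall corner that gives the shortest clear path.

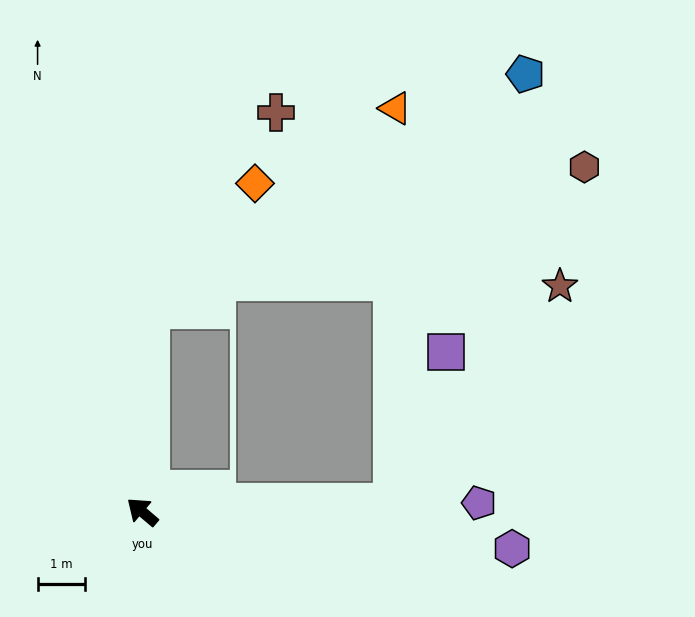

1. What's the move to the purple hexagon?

turn right 145°, forward 7.9 m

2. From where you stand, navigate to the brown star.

blocked — turn right 138°, forward 5.3 m, then turn left 51°, forward 5.8 m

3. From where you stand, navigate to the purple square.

blocked — turn right 138°, forward 5.3 m, then turn left 69°, forward 3.4 m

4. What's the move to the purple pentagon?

turn right 138°, forward 7.1 m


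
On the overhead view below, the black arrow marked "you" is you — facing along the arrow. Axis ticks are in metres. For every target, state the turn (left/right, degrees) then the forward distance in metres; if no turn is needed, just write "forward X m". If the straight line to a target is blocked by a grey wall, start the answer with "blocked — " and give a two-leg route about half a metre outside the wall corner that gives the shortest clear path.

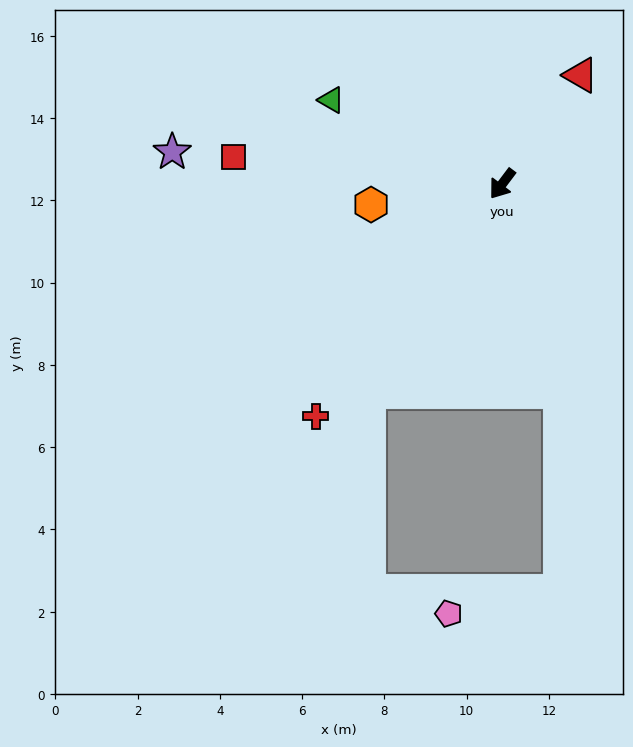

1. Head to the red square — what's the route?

turn right 59°, forward 6.6 m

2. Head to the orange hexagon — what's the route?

turn right 44°, forward 3.2 m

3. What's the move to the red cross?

forward 7.2 m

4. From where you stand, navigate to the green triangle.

turn right 79°, forward 4.6 m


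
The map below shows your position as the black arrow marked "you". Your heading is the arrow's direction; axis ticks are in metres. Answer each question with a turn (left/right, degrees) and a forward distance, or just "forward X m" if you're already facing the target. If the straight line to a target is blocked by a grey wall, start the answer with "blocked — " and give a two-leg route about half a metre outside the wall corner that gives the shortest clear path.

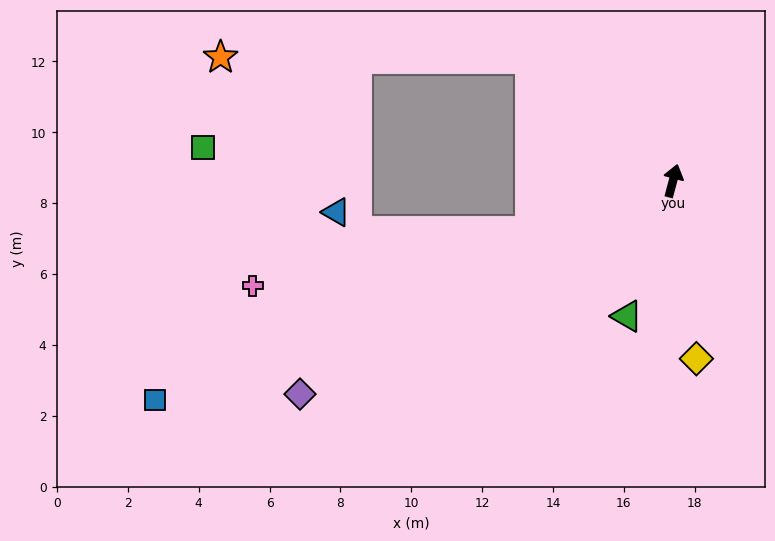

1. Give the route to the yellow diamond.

turn right 158°, forward 5.1 m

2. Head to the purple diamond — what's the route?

turn left 135°, forward 12.1 m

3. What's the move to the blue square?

turn left 128°, forward 15.9 m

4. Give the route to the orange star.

blocked — turn left 65°, forward 5.3 m, then turn left 40°, forward 8.7 m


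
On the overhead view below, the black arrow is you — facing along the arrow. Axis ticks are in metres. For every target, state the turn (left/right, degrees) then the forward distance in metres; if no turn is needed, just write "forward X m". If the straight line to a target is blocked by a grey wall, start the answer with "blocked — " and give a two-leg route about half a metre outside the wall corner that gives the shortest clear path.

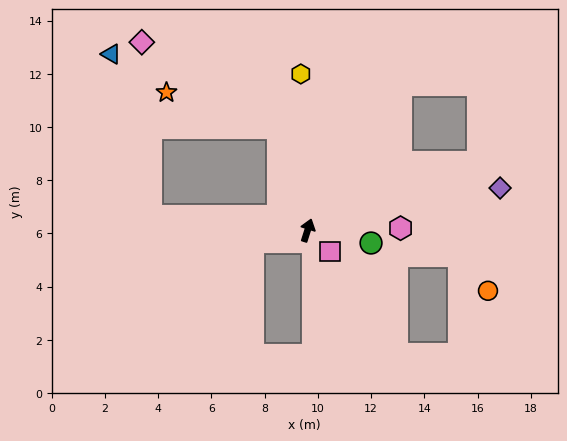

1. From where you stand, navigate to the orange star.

blocked — turn left 34°, forward 4.0 m, then turn left 56°, forward 4.4 m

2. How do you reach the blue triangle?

blocked — turn left 102°, forward 5.9 m, then turn right 70°, forward 6.3 m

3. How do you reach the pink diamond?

blocked — turn left 34°, forward 4.0 m, then turn left 41°, forward 6.0 m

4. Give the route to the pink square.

turn right 116°, forward 1.2 m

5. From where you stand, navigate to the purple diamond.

turn right 60°, forward 7.4 m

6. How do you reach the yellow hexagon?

turn left 20°, forward 5.9 m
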